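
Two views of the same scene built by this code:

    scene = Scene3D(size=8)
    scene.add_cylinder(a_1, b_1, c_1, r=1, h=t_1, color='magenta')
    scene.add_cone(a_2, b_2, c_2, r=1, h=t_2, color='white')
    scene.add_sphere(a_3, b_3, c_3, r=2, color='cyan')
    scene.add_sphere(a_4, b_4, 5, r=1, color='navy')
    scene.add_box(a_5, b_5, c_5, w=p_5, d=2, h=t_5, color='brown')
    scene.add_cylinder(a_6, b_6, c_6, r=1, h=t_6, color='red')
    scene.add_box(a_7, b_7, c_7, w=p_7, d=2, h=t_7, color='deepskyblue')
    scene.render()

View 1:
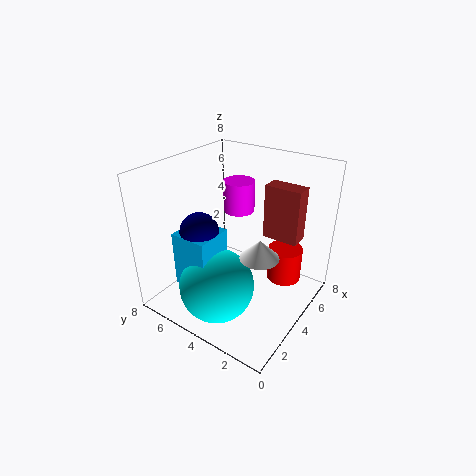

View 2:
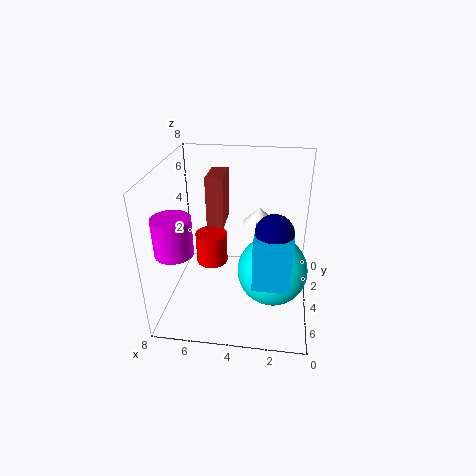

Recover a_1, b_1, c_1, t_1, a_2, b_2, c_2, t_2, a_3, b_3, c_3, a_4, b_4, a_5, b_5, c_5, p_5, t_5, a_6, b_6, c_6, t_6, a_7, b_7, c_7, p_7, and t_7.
a_1 = 7
b_1 = 6
c_1 = 4
t_1 = 2
a_2 = 3
b_2 = 2
c_2 = 4
t_2 = 1
a_3 = 2
b_3 = 4
c_3 = 2
a_4 = 2
b_4 = 5
a_5 = 5
b_5 = 1
c_5 = 4
p_5 = 1
t_5 = 3
a_6 = 6
b_6 = 2
c_6 = 1
t_6 = 2
a_7 = 1
b_7 = 4
c_7 = 2
p_7 = 2
t_7 = 3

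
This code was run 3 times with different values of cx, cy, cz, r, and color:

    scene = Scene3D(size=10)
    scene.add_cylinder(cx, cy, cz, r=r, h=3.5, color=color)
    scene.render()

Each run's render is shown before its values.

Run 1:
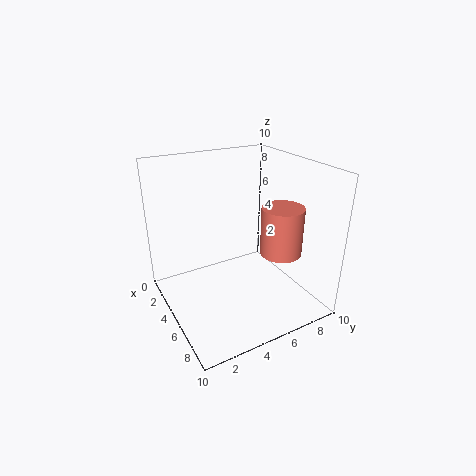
cx = 6
cy = 8
cz = 3.5
r = 1.5
color = 'salmon'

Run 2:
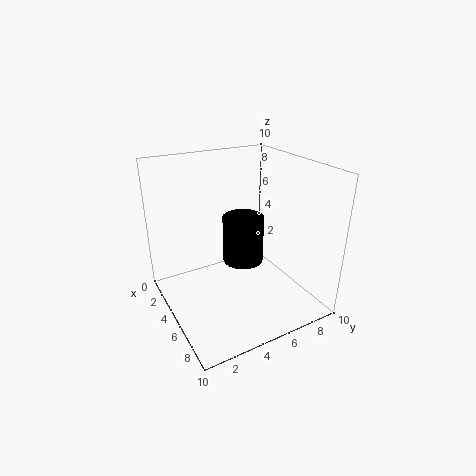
cx = 4
cy = 6
cz = 2.5
r = 1.5
color = 'black'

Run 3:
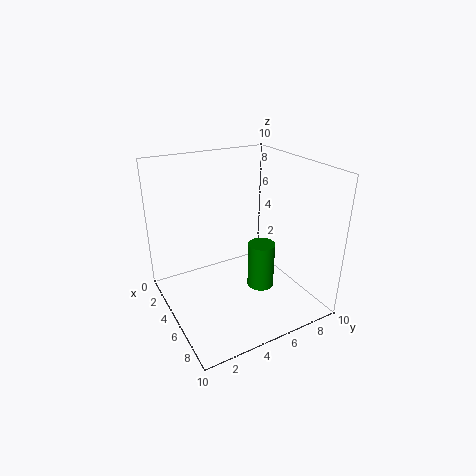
cx = 5
cy = 7
cz = 0.5
r = 1
color = 'green'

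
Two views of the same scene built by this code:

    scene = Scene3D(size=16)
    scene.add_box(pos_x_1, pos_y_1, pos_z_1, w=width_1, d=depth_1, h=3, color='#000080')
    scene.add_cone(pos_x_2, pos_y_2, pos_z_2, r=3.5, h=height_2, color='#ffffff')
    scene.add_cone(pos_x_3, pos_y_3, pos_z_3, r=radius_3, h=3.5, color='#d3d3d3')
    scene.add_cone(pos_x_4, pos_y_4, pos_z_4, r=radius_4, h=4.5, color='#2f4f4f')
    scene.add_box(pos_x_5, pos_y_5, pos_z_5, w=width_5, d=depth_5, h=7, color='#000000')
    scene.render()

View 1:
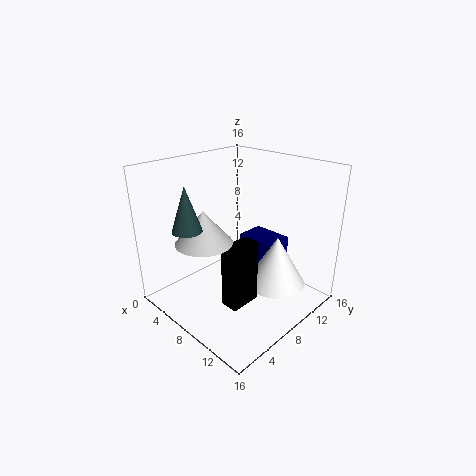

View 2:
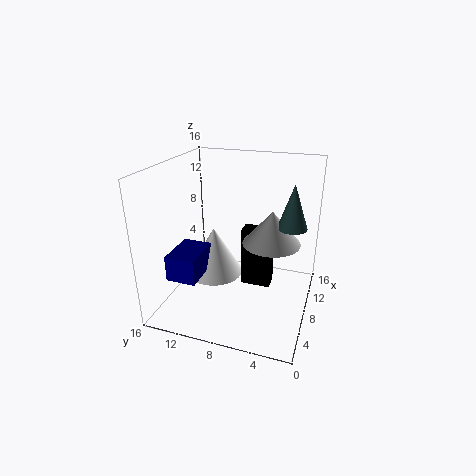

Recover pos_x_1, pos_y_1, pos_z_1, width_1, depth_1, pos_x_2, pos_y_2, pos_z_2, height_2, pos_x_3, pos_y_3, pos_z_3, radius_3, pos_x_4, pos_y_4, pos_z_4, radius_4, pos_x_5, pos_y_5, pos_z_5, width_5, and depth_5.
pos_x_1 = 4.5; pos_y_1 = 12; pos_z_1 = 3; width_1 = 5; depth_1 = 3.5; pos_x_2 = 10.5; pos_y_2 = 12; pos_z_2 = 1.5; height_2 = 6; pos_x_3 = 7; pos_y_3 = 4; pos_z_3 = 8.5; radius_3 = 3; pos_x_4 = 7; pos_y_4 = 2; pos_z_4 = 10.5; radius_4 = 1.5; pos_x_5 = 9; pos_y_5 = 4.5; pos_z_5 = 1.5; width_5 = 2; depth_5 = 3.5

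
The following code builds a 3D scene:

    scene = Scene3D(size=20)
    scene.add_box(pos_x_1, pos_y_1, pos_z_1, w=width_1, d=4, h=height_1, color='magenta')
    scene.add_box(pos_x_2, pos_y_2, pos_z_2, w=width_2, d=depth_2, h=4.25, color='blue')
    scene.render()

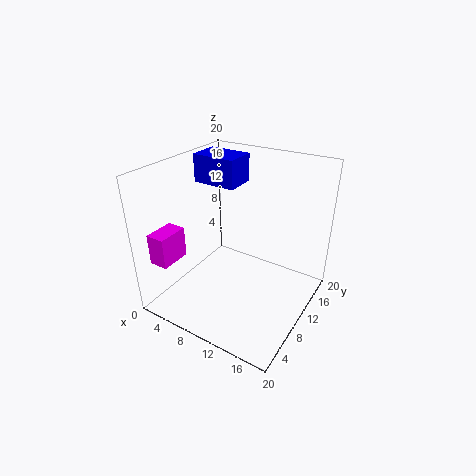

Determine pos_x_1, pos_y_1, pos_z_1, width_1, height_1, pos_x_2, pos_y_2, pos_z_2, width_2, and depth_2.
pos_x_1 = 3; pos_y_1 = 0.25; pos_z_1 = 9; width_1 = 2.5; height_1 = 4; pos_x_2 = 0.25; pos_y_2 = 13.25; pos_z_2 = 15.25; width_2 = 6.75; depth_2 = 4.75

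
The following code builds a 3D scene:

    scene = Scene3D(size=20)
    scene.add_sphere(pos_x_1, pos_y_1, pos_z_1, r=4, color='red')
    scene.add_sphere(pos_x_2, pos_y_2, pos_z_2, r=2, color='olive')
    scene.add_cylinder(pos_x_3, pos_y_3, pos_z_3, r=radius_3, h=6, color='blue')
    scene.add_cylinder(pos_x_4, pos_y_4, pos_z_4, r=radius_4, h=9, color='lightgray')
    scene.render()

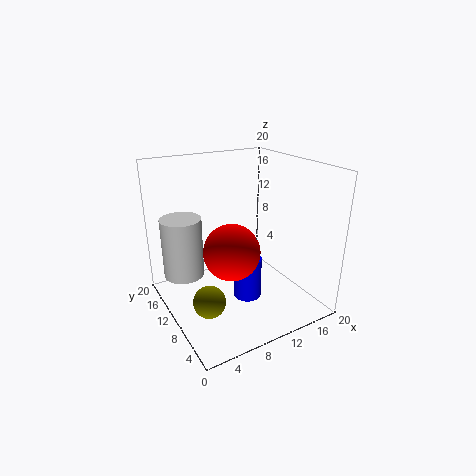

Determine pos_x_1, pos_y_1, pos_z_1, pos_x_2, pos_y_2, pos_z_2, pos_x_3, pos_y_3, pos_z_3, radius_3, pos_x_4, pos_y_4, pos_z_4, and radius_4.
pos_x_1 = 9, pos_y_1 = 10, pos_z_1 = 8, pos_x_2 = 3, pos_y_2 = 5, pos_z_2 = 5, pos_x_3 = 11, pos_y_3 = 9, pos_z_3 = 1, radius_3 = 2, pos_x_4 = 4, pos_y_4 = 16, pos_z_4 = 3, radius_4 = 3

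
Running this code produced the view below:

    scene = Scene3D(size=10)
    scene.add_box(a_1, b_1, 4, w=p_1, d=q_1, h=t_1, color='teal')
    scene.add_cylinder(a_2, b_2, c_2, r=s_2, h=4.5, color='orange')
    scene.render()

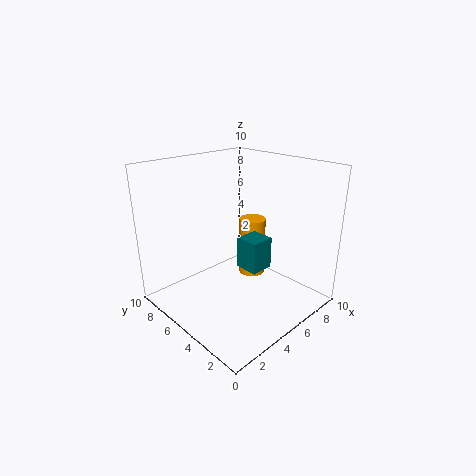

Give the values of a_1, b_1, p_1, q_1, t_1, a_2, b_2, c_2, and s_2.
a_1 = 3.5, b_1 = 2, p_1 = 1.5, q_1 = 1.5, t_1 = 2, a_2 = 7.5, b_2 = 6, c_2 = 1, s_2 = 1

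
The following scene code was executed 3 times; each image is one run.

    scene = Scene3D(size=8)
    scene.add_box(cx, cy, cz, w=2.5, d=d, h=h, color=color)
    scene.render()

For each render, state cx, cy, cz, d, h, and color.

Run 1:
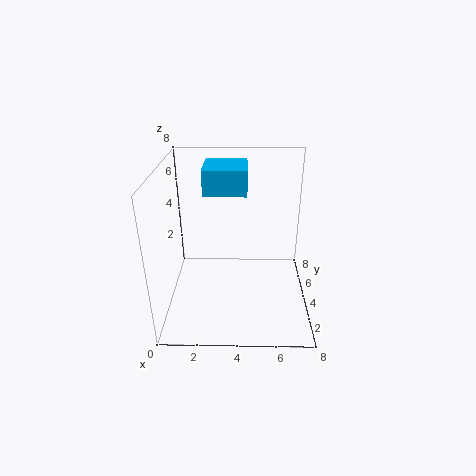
cx = 2
cy = 5
cz = 6
d = 2.5
h = 1.5
color = 'deepskyblue'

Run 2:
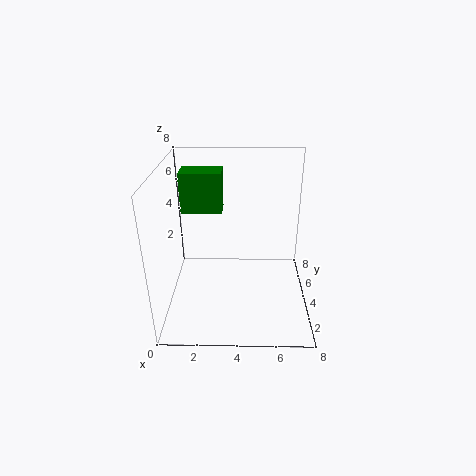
cx = 0.5
cy = 6
cz = 4.5
d = 1.5
h = 2.5
color = 'green'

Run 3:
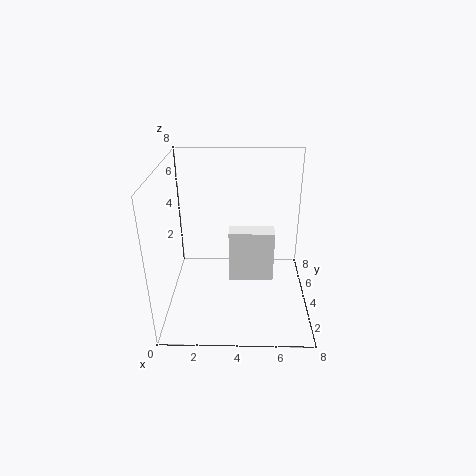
cx = 3.5
cy = 3.5
cz = 1.5
d = 1
h = 3
color = 'white'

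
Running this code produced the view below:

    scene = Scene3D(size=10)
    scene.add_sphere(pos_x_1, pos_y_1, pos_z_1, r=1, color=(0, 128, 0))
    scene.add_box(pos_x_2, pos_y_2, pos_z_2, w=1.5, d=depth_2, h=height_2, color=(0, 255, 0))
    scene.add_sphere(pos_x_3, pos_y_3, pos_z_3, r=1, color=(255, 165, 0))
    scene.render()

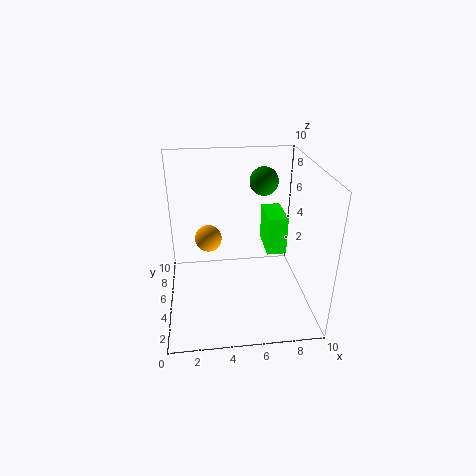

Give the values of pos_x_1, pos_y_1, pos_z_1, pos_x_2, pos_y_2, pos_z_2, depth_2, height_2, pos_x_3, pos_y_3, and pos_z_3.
pos_x_1 = 7
pos_y_1 = 6.5
pos_z_1 = 8.5
pos_x_2 = 7.5
pos_y_2 = 6.5
pos_z_2 = 2.5
depth_2 = 3
height_2 = 3
pos_x_3 = 3
pos_y_3 = 7
pos_z_3 = 4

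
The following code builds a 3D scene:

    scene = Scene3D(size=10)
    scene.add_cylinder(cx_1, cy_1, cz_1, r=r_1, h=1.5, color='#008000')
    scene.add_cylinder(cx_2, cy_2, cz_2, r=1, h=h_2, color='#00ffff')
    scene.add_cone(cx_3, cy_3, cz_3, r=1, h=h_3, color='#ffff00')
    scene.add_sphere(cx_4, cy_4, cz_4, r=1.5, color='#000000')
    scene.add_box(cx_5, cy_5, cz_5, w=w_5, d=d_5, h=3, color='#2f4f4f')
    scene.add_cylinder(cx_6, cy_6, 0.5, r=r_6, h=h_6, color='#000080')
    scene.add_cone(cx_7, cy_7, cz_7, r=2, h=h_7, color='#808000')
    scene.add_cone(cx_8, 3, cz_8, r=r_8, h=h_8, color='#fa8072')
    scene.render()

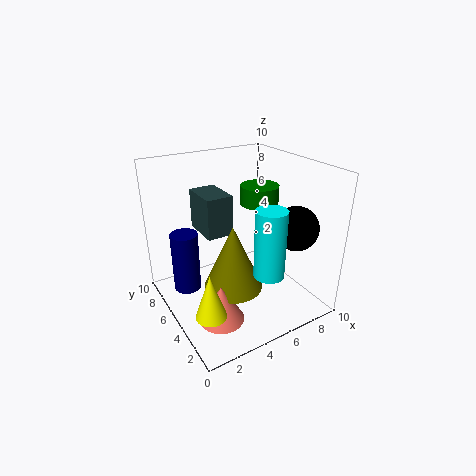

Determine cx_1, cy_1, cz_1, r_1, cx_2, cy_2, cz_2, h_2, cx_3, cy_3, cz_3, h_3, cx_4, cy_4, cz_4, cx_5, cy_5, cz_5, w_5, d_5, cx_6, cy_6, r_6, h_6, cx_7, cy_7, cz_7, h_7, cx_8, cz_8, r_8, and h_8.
cx_1 = 8.5; cy_1 = 7.5; cz_1 = 6; r_1 = 1.5; cx_2 = 5.5; cy_2 = 2; cz_2 = 3.5; h_2 = 4.5; cx_3 = 1.5; cy_3 = 2.5; cz_3 = 1.5; h_3 = 3; cx_4 = 8; cy_4 = 2.5; cz_4 = 6; cx_5 = 3.5; cy_5 = 6.5; cz_5 = 4.5; w_5 = 2; d_5 = 3; cx_6 = 2; cy_6 = 7.5; r_6 = 1; h_6 = 4.5; cx_7 = 4; cy_7 = 4; cz_7 = 2; h_7 = 4.5; cx_8 = 2.5; cz_8 = 0.5; r_8 = 1.5; h_8 = 2.5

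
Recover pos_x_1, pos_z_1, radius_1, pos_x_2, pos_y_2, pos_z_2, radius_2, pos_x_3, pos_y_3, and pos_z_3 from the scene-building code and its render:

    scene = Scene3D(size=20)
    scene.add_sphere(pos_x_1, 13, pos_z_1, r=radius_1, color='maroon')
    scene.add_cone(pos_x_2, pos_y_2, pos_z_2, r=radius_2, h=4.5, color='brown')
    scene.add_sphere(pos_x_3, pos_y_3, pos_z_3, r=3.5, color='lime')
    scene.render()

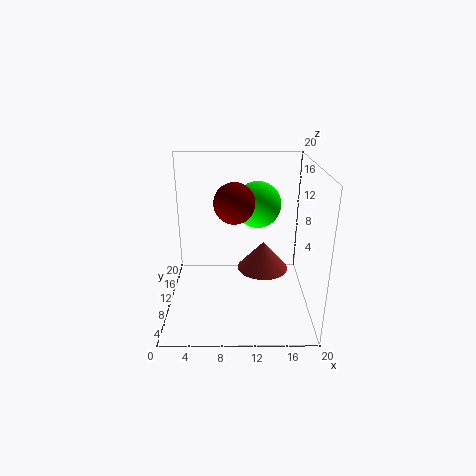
pos_x_1 = 9.5
pos_z_1 = 14
radius_1 = 3
pos_x_2 = 14
pos_y_2 = 15
pos_z_2 = 2.5
radius_2 = 4
pos_x_3 = 13
pos_y_3 = 15.5
pos_z_3 = 13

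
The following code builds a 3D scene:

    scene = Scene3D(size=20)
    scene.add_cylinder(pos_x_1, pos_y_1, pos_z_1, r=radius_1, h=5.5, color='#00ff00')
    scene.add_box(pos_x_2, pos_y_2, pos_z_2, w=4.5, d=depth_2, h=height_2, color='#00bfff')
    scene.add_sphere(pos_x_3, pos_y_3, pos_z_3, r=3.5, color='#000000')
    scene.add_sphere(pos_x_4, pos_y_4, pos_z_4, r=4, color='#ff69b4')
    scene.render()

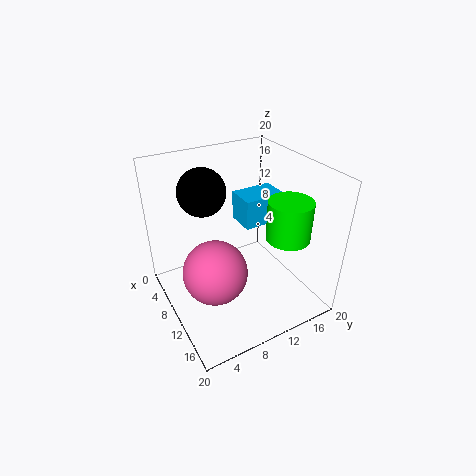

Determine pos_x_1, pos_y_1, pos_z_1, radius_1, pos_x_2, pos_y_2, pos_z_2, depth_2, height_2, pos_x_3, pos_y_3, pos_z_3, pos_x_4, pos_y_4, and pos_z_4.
pos_x_1 = 14, pos_y_1 = 15.5, pos_z_1 = 10.5, radius_1 = 3, pos_x_2 = 3, pos_y_2 = 13, pos_z_2 = 9, depth_2 = 6.5, height_2 = 4.5, pos_x_3 = 4, pos_y_3 = 7.5, pos_z_3 = 15, pos_x_4 = 14, pos_y_4 = 4.5, pos_z_4 = 9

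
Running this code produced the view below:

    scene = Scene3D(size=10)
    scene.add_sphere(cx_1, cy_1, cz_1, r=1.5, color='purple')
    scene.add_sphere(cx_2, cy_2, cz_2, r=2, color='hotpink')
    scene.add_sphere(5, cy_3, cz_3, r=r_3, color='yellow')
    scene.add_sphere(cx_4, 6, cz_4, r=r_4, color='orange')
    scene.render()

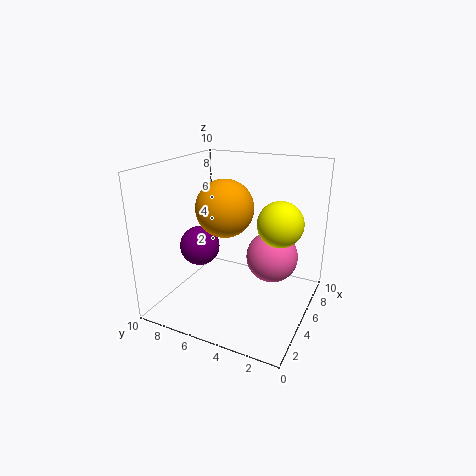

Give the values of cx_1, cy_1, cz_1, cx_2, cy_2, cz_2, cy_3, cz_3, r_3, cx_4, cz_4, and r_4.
cx_1 = 5.5
cy_1 = 8.5
cz_1 = 3.5
cx_2 = 8
cy_2 = 3.5
cz_2 = 2.5
cy_3 = 2
cz_3 = 6.5
r_3 = 1.5
cx_4 = 5
cz_4 = 7
r_4 = 2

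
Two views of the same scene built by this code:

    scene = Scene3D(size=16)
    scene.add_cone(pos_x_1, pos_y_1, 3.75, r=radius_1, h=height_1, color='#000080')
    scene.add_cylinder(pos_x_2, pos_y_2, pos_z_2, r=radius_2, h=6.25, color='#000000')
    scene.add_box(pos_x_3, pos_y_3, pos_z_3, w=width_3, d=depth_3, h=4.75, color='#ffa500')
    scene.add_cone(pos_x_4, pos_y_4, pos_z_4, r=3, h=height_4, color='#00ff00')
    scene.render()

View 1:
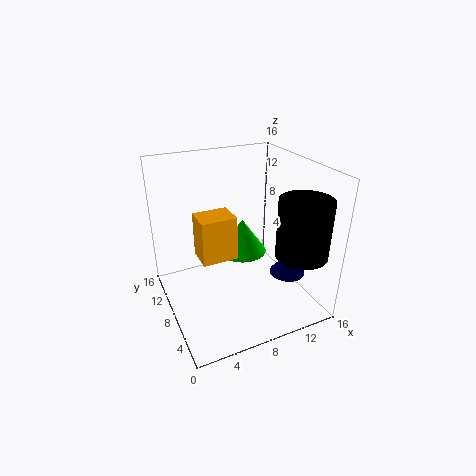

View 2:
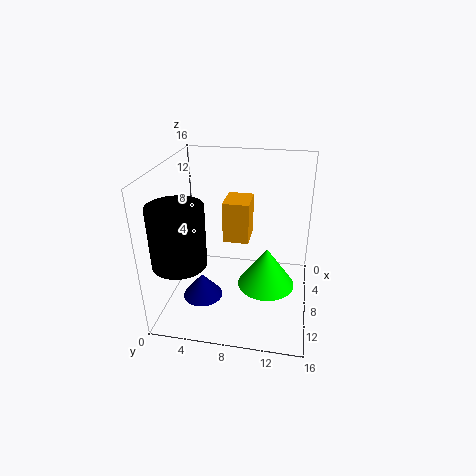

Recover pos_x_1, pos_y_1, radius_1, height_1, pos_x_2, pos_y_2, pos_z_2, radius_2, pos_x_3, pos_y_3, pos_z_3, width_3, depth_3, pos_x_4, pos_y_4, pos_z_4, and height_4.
pos_x_1 = 13, pos_y_1 = 5.25, radius_1 = 2, height_1 = 2.5, pos_x_2 = 13, pos_y_2 = 3, pos_z_2 = 7.25, radius_2 = 2.75, pos_x_3 = 3.25, pos_y_3 = 6, pos_z_3 = 6.75, width_3 = 3.75, depth_3 = 3, pos_x_4 = 10.25, pos_y_4 = 11.5, pos_z_4 = 4, height_4 = 4.25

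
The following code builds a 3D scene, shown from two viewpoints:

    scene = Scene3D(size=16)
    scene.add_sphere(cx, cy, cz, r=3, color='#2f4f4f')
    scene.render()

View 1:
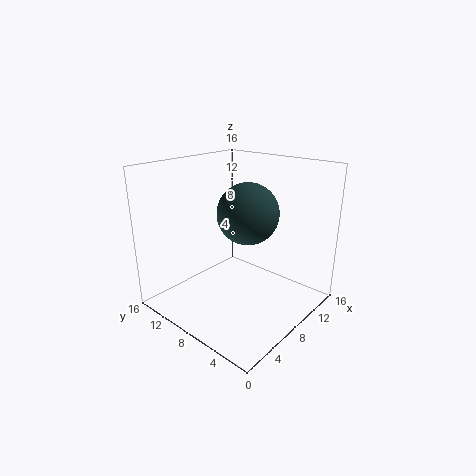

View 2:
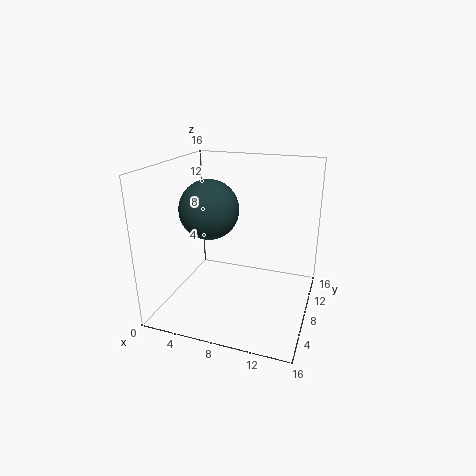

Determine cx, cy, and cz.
cx = 6
cy = 5
cz = 12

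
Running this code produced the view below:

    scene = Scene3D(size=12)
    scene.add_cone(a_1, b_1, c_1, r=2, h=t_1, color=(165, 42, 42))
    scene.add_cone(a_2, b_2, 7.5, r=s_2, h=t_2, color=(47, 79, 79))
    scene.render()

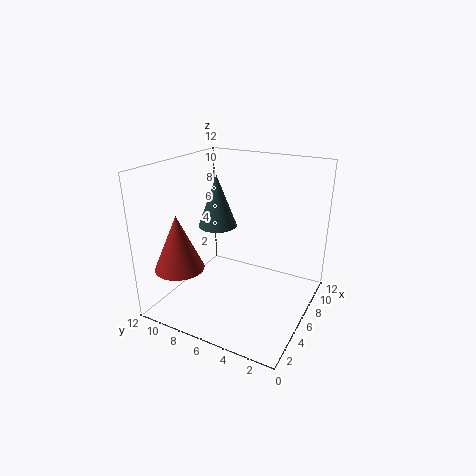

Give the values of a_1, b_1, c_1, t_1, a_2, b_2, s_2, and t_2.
a_1 = 2.5, b_1 = 9.5, c_1 = 4, t_1 = 4.5, a_2 = 4.5, b_2 = 7, s_2 = 1.5, t_2 = 4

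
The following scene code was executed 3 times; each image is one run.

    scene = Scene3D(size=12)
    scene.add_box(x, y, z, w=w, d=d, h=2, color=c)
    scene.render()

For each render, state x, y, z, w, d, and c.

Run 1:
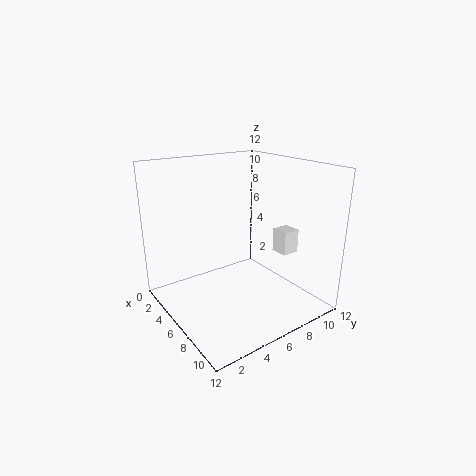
x = 7; y = 9; z = 4.5; w = 1.5; d = 1.5; c = 'white'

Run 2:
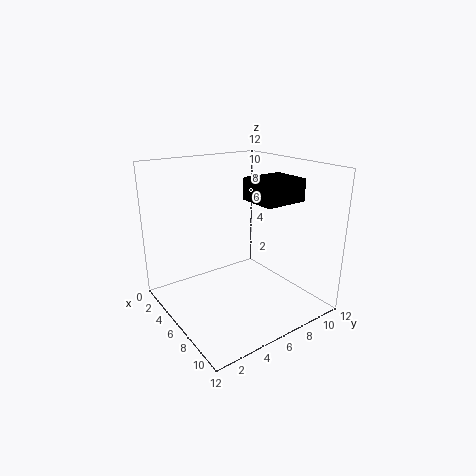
x = 4; y = 8; z = 8.5; w = 3.5; d = 4; c = 'black'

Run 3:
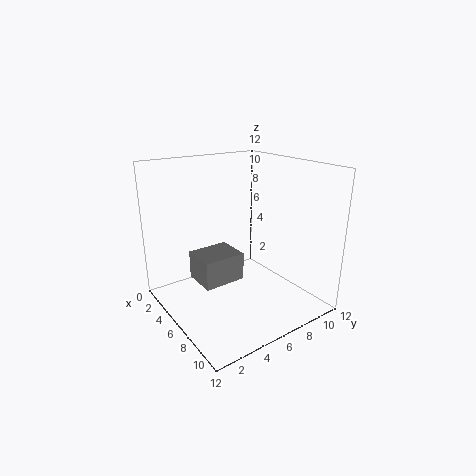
x = 7; y = 1; z = 4.5; w = 2.5; d = 3; c = 'gray'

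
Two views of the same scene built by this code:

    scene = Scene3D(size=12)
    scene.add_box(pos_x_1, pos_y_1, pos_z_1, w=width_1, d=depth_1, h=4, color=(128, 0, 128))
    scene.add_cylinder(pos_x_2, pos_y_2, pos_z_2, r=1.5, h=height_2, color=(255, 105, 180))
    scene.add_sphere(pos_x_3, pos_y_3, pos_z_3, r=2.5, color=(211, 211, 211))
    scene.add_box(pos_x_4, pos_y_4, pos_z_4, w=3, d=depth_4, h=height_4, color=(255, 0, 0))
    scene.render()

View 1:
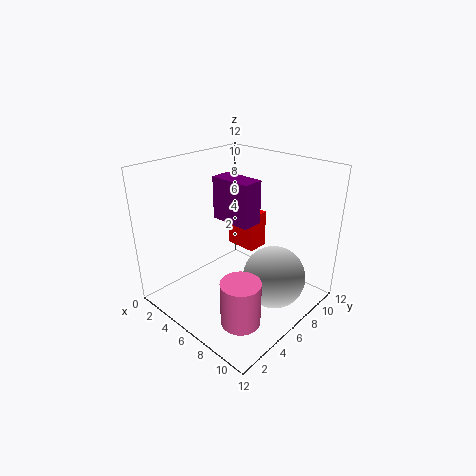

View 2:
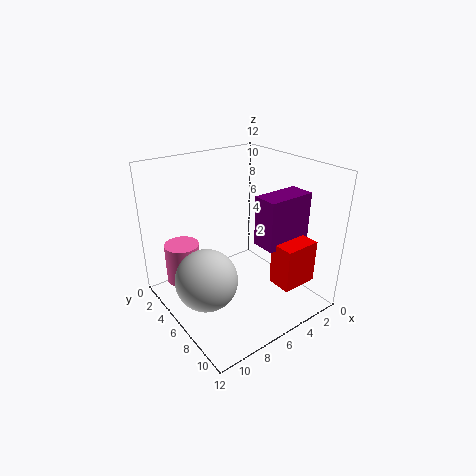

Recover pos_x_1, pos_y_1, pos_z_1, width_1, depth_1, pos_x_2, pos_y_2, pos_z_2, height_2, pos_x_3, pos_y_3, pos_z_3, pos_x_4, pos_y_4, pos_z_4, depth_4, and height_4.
pos_x_1 = 1.5; pos_y_1 = 7.5; pos_z_1 = 6; width_1 = 4; depth_1 = 2; pos_x_2 = 9.5; pos_y_2 = 2.5; pos_z_2 = 1.5; height_2 = 3.5; pos_x_3 = 9.5; pos_y_3 = 6.5; pos_z_3 = 3.5; pos_x_4 = 2; pos_y_4 = 9; pos_z_4 = 3; depth_4 = 2; height_4 = 3.5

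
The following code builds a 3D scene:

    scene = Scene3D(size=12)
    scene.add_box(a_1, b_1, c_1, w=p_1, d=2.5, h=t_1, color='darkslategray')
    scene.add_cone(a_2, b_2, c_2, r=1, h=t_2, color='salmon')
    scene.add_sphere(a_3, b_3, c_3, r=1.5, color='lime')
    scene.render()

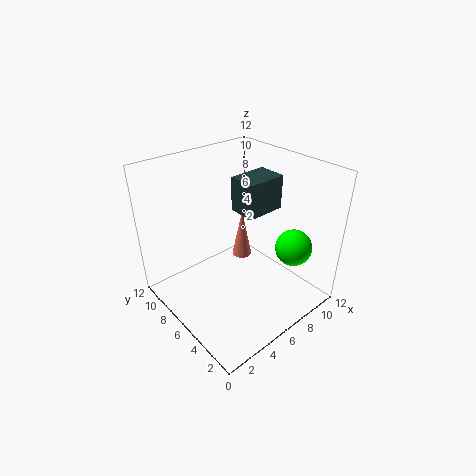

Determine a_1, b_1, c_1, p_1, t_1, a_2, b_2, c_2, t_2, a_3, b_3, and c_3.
a_1 = 7
b_1 = 5.5
c_1 = 7.5
p_1 = 3.5
t_1 = 3
a_2 = 10
b_2 = 10
c_2 = 0.5
t_2 = 5
a_3 = 9
b_3 = 2.5
c_3 = 5.5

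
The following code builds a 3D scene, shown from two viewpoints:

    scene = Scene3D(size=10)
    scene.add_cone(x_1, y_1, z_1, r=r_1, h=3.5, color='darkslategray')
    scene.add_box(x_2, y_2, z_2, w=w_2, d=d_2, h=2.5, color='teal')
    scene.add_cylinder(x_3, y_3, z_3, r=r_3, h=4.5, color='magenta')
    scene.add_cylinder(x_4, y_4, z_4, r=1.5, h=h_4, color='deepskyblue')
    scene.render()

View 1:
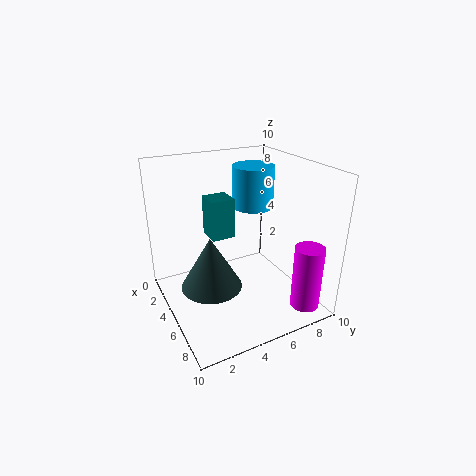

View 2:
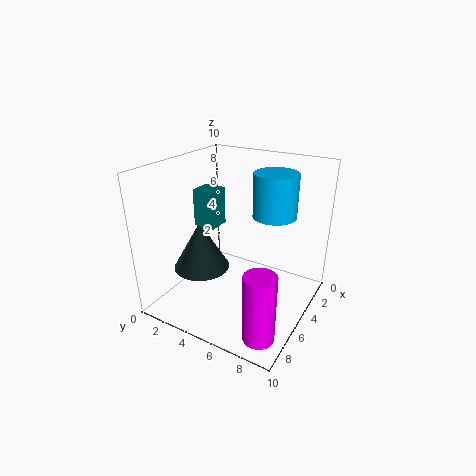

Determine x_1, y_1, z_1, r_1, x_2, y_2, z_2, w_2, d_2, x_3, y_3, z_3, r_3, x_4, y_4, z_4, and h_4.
x_1 = 6
y_1 = 2.5
z_1 = 2.5
r_1 = 2
x_2 = 5
y_2 = 2.5
z_2 = 6
w_2 = 1.5
d_2 = 1.5
x_3 = 8.5
y_3 = 8.5
z_3 = 0.5
r_3 = 1
x_4 = 3.5
y_4 = 7
z_4 = 6.5
h_4 = 3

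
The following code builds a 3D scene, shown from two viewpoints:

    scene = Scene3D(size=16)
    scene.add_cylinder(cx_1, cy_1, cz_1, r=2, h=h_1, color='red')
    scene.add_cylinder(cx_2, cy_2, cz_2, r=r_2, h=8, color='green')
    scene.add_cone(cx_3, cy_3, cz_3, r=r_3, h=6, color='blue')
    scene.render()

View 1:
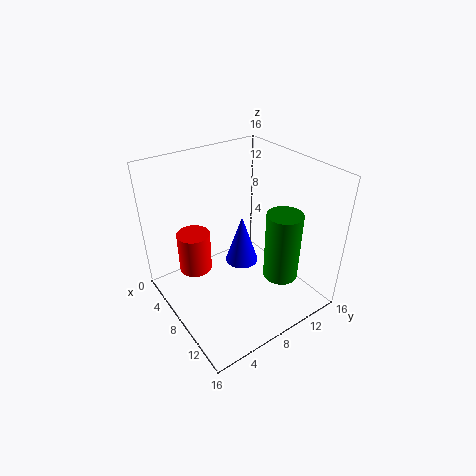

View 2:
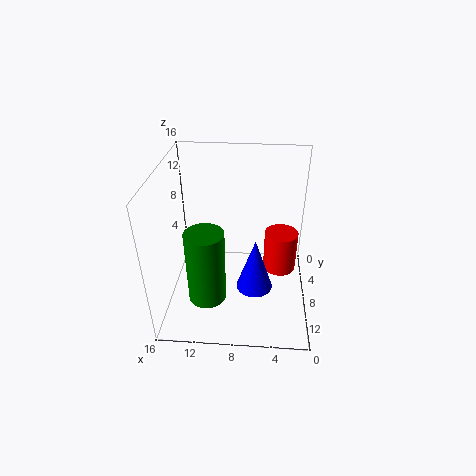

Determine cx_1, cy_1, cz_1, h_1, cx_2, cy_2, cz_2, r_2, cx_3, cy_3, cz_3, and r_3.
cx_1 = 3; cy_1 = 5; cz_1 = 2; h_1 = 5; cx_2 = 11; cy_2 = 12; cz_2 = 3; r_2 = 2; cx_3 = 6; cy_3 = 10; cz_3 = 3; r_3 = 2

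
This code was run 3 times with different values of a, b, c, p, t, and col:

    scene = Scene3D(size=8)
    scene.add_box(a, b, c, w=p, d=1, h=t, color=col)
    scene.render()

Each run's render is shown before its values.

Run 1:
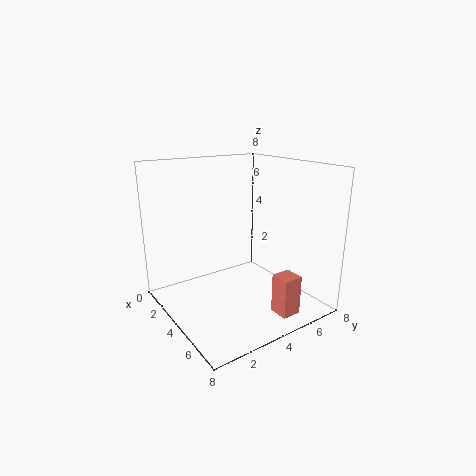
a = 7, b = 4, c = 1, p = 1, t = 2, col = 'salmon'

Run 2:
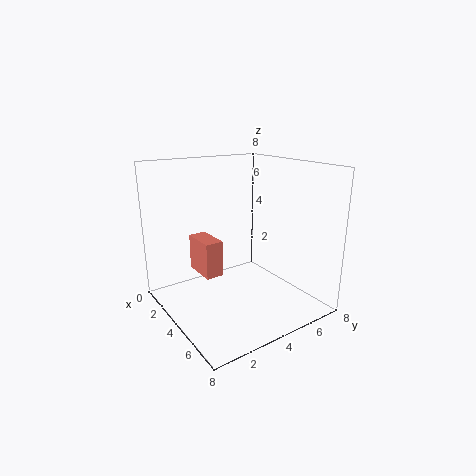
a = 2, b = 2, c = 2, p = 2, t = 2, col = 'salmon'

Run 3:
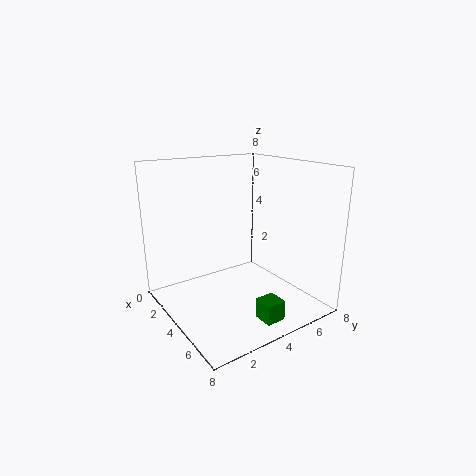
a = 7, b = 3, c = 1, p = 1, t = 1, col = 'green'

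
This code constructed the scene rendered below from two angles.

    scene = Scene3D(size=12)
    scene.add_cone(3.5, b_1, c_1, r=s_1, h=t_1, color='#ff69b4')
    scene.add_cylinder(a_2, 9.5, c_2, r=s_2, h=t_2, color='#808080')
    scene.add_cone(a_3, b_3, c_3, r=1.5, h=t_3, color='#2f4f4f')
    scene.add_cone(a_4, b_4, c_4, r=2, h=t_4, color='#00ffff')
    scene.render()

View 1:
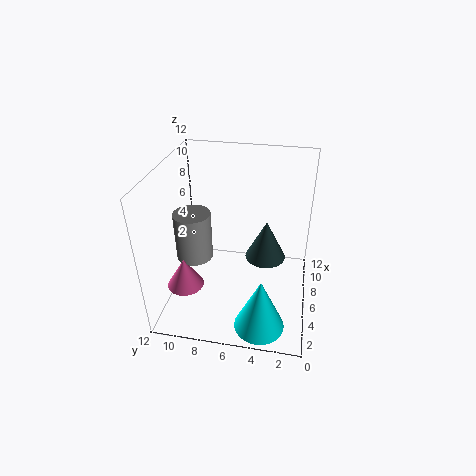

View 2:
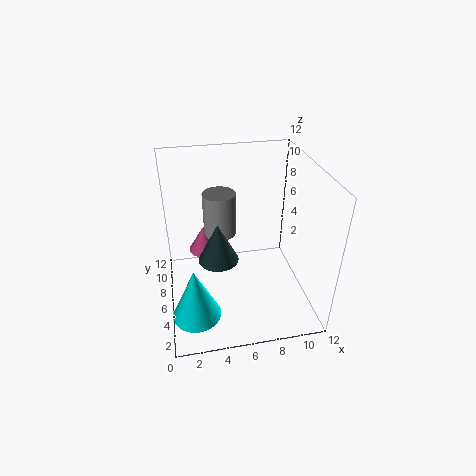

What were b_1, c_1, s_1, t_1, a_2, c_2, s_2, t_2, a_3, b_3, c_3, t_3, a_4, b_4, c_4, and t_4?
b_1 = 10
c_1 = 2.5
s_1 = 1.5
t_1 = 2.5
a_2 = 5
c_2 = 4.5
s_2 = 1.5
t_2 = 4
a_3 = 4
b_3 = 3.5
c_3 = 6
t_3 = 3
a_4 = 2
b_4 = 3.5
c_4 = 0.5
t_4 = 4.5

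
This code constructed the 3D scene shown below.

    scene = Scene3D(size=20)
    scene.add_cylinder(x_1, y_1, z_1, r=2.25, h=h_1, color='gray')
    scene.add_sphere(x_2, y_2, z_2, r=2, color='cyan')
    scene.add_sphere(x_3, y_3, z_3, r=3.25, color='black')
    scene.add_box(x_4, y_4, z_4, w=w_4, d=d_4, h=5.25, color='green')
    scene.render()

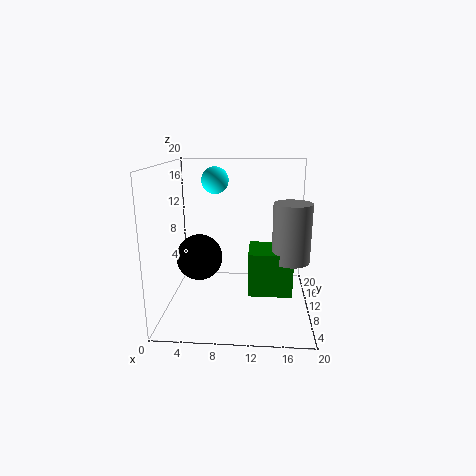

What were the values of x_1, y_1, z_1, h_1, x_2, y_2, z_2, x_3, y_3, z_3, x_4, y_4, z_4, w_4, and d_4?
x_1 = 16.75; y_1 = 4; z_1 = 9.25; h_1 = 7; x_2 = 6.25; y_2 = 14.75; z_2 = 17.25; x_3 = 4.5; y_3 = 10; z_3 = 7; x_4 = 11.75; y_4 = 2.25; z_4 = 5.25; w_4 = 5.25; d_4 = 5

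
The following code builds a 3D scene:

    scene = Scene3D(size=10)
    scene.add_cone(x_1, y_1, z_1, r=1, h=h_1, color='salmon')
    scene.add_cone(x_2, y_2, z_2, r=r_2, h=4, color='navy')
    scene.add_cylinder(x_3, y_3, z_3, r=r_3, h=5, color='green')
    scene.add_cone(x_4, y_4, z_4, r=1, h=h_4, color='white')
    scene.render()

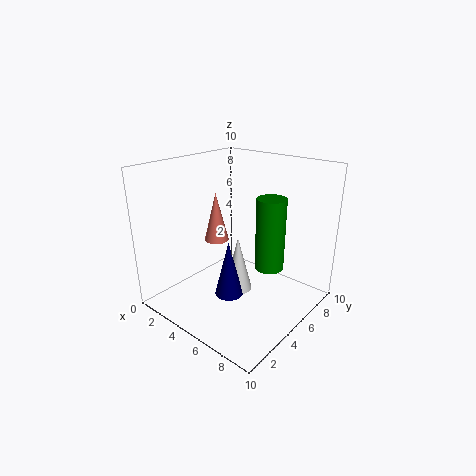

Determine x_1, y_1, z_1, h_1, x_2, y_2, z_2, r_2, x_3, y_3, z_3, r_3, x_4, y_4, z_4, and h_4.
x_1 = 1; y_1 = 7; z_1 = 3; h_1 = 4; x_2 = 5; y_2 = 4; z_2 = 1; r_2 = 1; x_3 = 7; y_3 = 6; z_3 = 3; r_3 = 1; x_4 = 5; y_4 = 5; z_4 = 1; h_4 = 4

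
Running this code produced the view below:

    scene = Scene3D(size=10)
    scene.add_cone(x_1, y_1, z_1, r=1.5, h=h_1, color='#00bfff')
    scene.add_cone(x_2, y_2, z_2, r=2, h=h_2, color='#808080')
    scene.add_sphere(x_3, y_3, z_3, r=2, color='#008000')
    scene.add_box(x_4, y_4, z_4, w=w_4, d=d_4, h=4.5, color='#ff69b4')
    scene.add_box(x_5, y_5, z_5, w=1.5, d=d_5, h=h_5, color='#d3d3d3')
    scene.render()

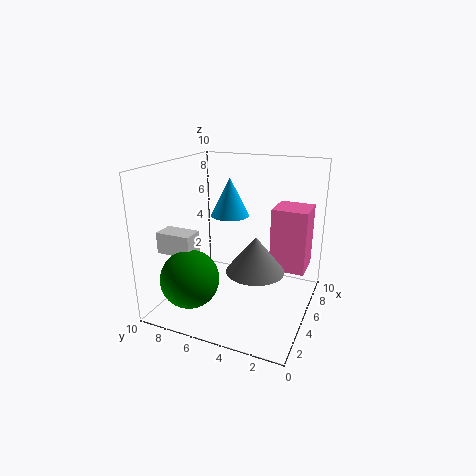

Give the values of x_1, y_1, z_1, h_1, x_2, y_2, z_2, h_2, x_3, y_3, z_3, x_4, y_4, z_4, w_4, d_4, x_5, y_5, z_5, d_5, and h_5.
x_1 = 8
y_1 = 7
z_1 = 5.5
h_1 = 3
x_2 = 4.5
y_2 = 3.5
z_2 = 3
h_2 = 2.5
x_3 = 2.5
y_3 = 7.5
z_3 = 2.5
x_4 = 6
y_4 = 0.5
z_4 = 2.5
w_4 = 2.5
d_4 = 2.5
x_5 = 2.5
y_5 = 7.5
z_5 = 4
d_5 = 2.5
h_5 = 1.5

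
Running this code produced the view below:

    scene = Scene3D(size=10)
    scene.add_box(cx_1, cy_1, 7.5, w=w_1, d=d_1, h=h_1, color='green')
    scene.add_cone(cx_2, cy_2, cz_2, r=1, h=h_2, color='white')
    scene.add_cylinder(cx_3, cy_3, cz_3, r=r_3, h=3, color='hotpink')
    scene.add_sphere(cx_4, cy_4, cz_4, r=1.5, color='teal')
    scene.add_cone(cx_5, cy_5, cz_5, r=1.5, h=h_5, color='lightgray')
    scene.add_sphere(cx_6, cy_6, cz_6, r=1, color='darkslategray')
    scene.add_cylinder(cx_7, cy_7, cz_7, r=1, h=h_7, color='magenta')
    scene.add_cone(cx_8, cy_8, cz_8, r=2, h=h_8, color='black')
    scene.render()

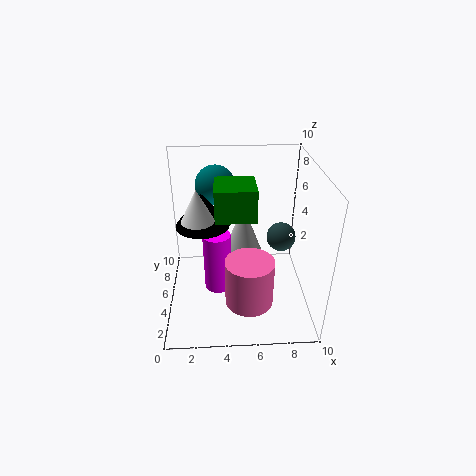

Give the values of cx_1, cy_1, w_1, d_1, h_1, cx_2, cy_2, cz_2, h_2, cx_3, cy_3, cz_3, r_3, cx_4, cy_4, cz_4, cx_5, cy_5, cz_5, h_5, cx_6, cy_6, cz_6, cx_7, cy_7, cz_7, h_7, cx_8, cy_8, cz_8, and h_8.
cx_1 = 3.5, cy_1 = 2.5, w_1 = 2.5, d_1 = 2.5, h_1 = 2, cx_2 = 2.5, cy_2 = 3, cz_2 = 7.5, h_2 = 2, cx_3 = 5.5, cy_3 = 1.5, cz_3 = 2.5, r_3 = 1.5, cx_4 = 3.5, cy_4 = 8.5, cz_4 = 7.5, cx_5 = 5.5, cy_5 = 7, cz_5 = 2.5, h_5 = 4, cx_6 = 8, cy_6 = 5, cz_6 = 5, cx_7 = 3.5, cy_7 = 5.5, cz_7 = 0.5, h_7 = 4.5, cx_8 = 2.5, cy_8 = 7, cz_8 = 5, h_8 = 2.5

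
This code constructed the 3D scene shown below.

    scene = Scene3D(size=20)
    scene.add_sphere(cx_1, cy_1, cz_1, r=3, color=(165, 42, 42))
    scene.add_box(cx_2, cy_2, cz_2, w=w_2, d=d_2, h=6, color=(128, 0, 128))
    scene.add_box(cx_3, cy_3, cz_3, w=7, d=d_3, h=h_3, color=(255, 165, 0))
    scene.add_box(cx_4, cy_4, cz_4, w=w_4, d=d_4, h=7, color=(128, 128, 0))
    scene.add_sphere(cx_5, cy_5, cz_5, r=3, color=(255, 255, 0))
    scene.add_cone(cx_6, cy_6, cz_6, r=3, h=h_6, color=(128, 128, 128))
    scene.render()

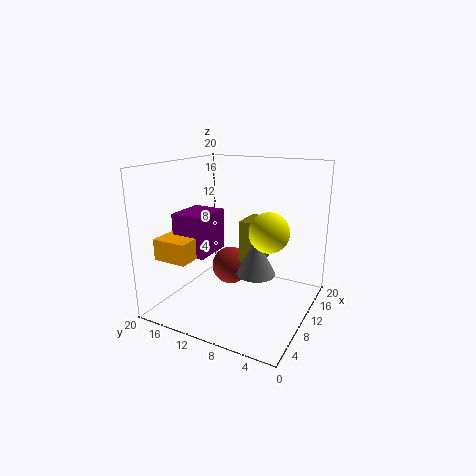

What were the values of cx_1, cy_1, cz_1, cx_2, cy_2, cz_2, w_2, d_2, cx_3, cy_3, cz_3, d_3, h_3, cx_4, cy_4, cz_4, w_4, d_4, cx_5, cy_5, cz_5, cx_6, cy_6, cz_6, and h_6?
cx_1 = 15
cy_1 = 14
cz_1 = 3
cx_2 = 7
cy_2 = 14
cz_2 = 7
w_2 = 6
d_2 = 5
cx_3 = 4
cy_3 = 15
cz_3 = 7
d_3 = 5
h_3 = 3
cx_4 = 14
cy_4 = 9
cz_4 = 4
w_4 = 5
d_4 = 3
cx_5 = 14
cy_5 = 7
cz_5 = 10
cx_6 = 14
cy_6 = 9
cz_6 = 3
h_6 = 6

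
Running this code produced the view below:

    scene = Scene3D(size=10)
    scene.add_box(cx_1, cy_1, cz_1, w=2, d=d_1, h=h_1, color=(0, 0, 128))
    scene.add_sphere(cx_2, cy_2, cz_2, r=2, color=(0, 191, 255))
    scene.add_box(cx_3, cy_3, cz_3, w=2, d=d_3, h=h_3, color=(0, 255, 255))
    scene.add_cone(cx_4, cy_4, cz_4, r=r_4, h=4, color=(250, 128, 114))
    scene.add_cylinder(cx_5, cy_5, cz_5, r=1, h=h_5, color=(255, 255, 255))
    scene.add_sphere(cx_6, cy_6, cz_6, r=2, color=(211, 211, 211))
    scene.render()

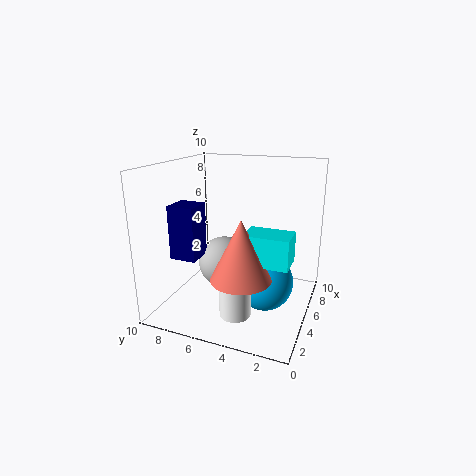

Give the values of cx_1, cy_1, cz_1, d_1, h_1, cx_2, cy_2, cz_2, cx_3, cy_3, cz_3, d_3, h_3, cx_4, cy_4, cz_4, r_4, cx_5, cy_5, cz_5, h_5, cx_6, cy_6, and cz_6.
cx_1 = 4; cy_1 = 8; cz_1 = 3; d_1 = 2; h_1 = 4; cx_2 = 5; cy_2 = 3; cz_2 = 2; cx_3 = 3; cy_3 = 1; cz_3 = 4; d_3 = 3; h_3 = 2; cx_4 = 3; cy_4 = 4; cz_4 = 3; r_4 = 2; cx_5 = 2; cy_5 = 4; cz_5 = 1; h_5 = 2; cx_6 = 7; cy_6 = 7; cz_6 = 2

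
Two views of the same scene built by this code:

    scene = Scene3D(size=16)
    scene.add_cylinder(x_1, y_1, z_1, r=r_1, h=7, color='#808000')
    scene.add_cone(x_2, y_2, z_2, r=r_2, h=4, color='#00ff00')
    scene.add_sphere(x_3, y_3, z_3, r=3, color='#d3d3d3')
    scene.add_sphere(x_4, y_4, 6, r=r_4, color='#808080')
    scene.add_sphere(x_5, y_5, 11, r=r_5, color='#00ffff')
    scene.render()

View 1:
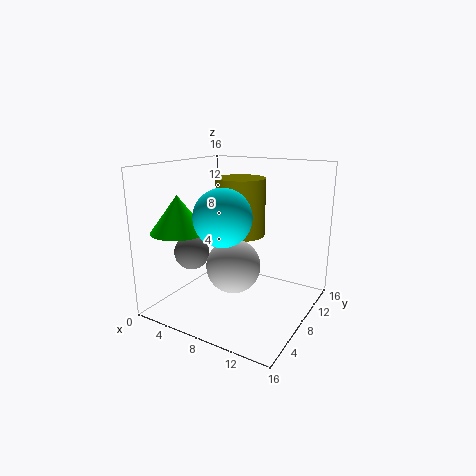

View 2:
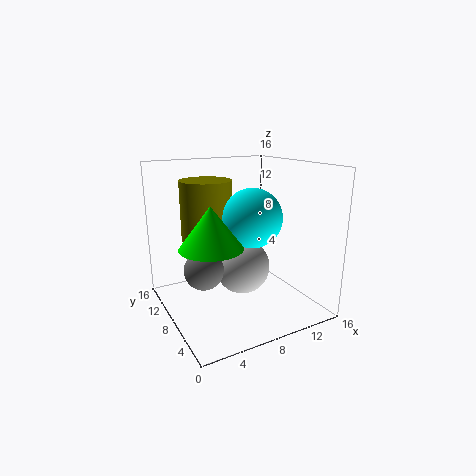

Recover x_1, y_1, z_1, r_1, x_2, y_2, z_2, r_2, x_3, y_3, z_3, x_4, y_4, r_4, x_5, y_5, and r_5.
x_1 = 6; y_1 = 12; z_1 = 7; r_1 = 3; x_2 = 3; y_2 = 4; z_2 = 9; r_2 = 3; x_3 = 8; y_3 = 7; z_3 = 5; x_4 = 3; y_4 = 6; r_4 = 2; x_5 = 8; y_5 = 5; r_5 = 3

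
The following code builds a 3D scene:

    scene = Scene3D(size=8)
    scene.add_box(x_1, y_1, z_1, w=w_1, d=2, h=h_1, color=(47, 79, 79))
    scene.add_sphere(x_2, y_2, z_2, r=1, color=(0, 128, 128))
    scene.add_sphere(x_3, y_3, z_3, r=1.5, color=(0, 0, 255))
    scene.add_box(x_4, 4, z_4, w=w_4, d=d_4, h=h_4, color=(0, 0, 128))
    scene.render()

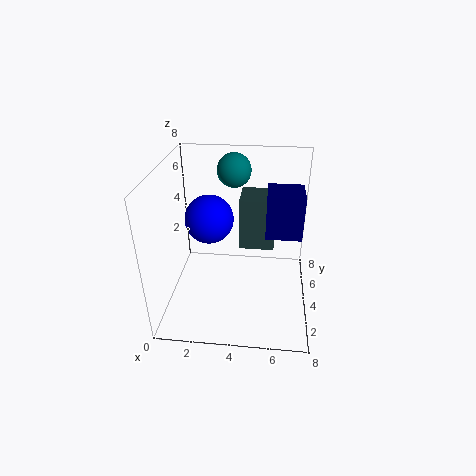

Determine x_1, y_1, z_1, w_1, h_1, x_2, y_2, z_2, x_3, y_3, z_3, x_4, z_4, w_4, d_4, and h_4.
x_1 = 4
y_1 = 4.5
z_1 = 3
w_1 = 2
h_1 = 3
x_2 = 3.5
y_2 = 6.5
z_2 = 7
x_3 = 2
y_3 = 6
z_3 = 4
x_4 = 5.5
z_4 = 4
w_4 = 2
d_4 = 2
h_4 = 2.5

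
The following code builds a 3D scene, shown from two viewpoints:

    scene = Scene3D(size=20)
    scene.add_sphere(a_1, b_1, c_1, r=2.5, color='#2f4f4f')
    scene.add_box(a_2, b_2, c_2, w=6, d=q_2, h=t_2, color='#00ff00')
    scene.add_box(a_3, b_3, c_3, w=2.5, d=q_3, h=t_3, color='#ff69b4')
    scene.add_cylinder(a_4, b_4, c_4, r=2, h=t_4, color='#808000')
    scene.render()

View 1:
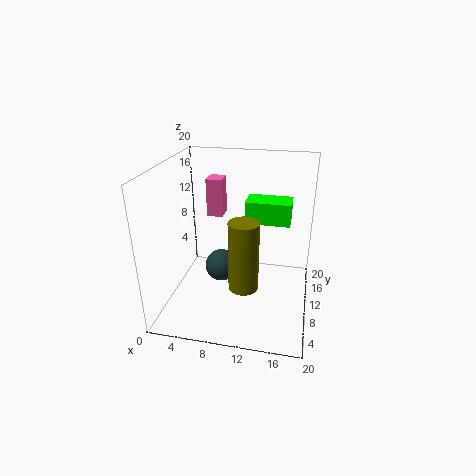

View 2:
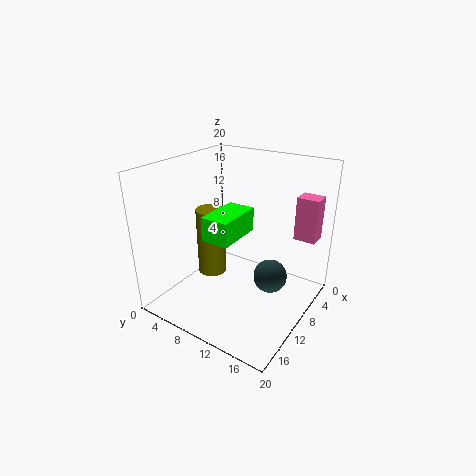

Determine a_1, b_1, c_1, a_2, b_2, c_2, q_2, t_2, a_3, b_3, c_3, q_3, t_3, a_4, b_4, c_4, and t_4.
a_1 = 6.5; b_1 = 13.5; c_1 = 3; a_2 = 11; b_2 = 9.5; c_2 = 12.5; q_2 = 3.5; t_2 = 3; a_3 = 3.5; b_3 = 16.5; c_3 = 10; q_3 = 3; t_3 = 6; a_4 = 11.5; b_4 = 6.5; c_4 = 4.5; t_4 = 9.5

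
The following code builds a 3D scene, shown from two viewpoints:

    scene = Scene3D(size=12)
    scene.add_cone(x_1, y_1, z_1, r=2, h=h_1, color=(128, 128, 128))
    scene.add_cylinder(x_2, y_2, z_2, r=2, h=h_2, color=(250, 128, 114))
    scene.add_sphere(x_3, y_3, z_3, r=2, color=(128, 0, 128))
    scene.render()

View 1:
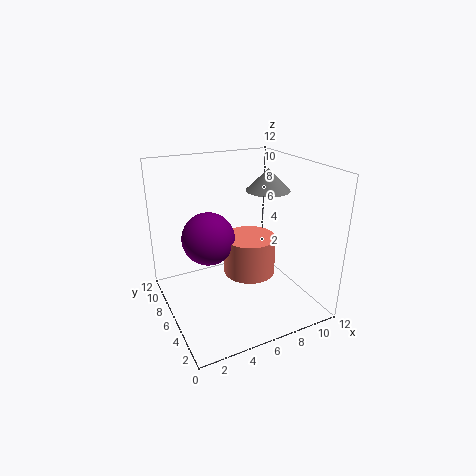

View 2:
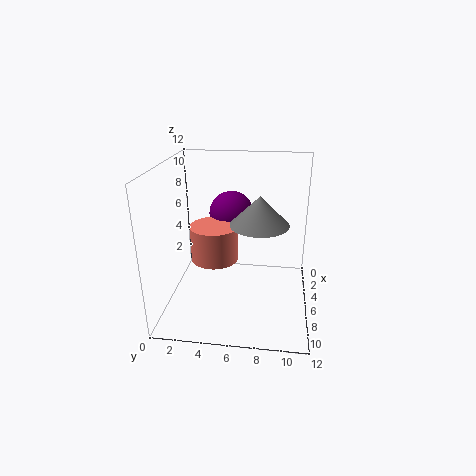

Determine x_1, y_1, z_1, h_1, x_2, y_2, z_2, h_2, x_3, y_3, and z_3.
x_1 = 10; y_1 = 8; z_1 = 9; h_1 = 2; x_2 = 6; y_2 = 4; z_2 = 4; h_2 = 3; x_3 = 3; y_3 = 5; z_3 = 7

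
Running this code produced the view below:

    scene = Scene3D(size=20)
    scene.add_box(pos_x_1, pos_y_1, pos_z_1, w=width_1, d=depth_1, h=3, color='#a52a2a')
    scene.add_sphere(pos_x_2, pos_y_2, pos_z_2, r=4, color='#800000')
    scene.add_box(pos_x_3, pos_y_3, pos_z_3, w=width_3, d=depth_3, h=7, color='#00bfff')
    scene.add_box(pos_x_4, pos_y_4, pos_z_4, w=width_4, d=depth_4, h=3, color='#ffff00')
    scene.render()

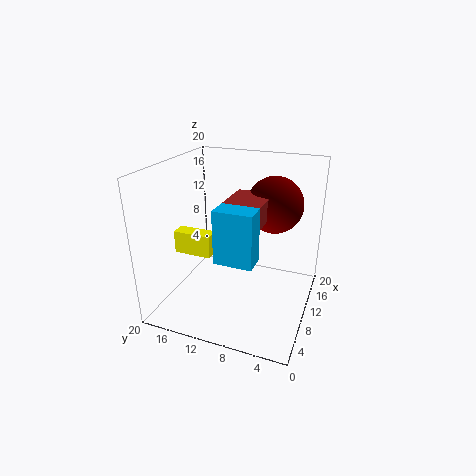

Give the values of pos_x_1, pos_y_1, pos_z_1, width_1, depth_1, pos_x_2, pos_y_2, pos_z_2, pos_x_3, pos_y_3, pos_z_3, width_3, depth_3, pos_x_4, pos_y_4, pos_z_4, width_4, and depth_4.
pos_x_1 = 7, pos_y_1 = 6, pos_z_1 = 13, width_1 = 6, depth_1 = 5, pos_x_2 = 14, pos_y_2 = 6, pos_z_2 = 14, pos_x_3 = 4, pos_y_3 = 6, pos_z_3 = 9, width_3 = 3, depth_3 = 5, pos_x_4 = 5, pos_y_4 = 12, pos_z_4 = 9, width_4 = 2, depth_4 = 5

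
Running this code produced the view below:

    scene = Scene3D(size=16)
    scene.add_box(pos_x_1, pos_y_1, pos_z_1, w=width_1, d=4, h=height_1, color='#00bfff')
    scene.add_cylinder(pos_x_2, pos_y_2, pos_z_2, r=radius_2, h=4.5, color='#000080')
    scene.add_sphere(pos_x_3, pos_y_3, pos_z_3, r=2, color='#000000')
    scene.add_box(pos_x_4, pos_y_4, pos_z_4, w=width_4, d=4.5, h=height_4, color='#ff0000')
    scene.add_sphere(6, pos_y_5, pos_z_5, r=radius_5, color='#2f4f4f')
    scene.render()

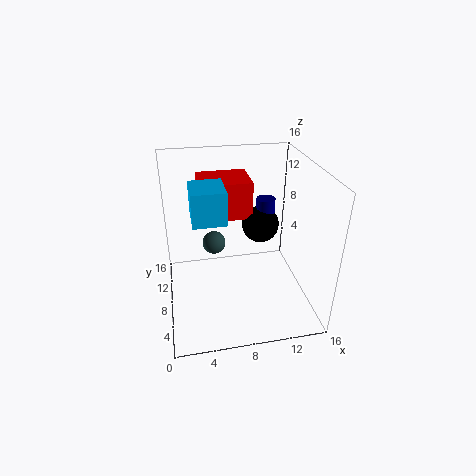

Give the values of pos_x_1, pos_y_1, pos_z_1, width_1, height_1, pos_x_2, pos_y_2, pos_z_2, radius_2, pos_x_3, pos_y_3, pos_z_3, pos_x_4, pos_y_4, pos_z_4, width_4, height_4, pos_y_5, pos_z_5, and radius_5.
pos_x_1 = 3
pos_y_1 = 5.5
pos_z_1 = 11
width_1 = 3.5
height_1 = 3.5
pos_x_2 = 11
pos_y_2 = 8
pos_z_2 = 8
radius_2 = 1
pos_x_3 = 10.5
pos_y_3 = 8
pos_z_3 = 9.5
pos_x_4 = 4
pos_y_4 = 7.5
pos_z_4 = 10.5
width_4 = 5.5
height_4 = 4
pos_y_5 = 14
pos_z_5 = 4
radius_5 = 1.5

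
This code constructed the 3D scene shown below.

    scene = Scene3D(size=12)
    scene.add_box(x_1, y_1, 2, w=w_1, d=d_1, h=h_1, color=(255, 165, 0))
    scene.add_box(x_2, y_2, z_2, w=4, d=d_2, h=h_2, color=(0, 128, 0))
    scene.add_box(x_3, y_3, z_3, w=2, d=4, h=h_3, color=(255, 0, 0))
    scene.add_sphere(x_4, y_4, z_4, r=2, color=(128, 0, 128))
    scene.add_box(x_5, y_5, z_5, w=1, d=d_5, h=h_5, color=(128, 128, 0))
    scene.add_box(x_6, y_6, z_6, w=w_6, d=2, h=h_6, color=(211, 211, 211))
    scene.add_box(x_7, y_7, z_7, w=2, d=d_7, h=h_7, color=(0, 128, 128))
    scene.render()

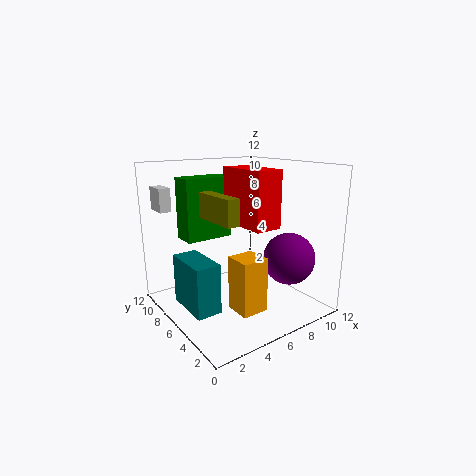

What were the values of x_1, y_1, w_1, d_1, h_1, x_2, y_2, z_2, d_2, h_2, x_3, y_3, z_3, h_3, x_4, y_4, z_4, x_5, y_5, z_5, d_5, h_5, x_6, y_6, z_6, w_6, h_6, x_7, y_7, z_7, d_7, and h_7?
x_1 = 3; y_1 = 1; w_1 = 2; d_1 = 2; h_1 = 4; x_2 = 2; y_2 = 7; z_2 = 6; d_2 = 2; h_2 = 5; x_3 = 4; y_3 = 1; z_3 = 8; h_3 = 4; x_4 = 8; y_4 = 2; z_4 = 5; x_5 = 3; y_5 = 3; z_5 = 8; d_5 = 4; h_5 = 2; x_6 = 1; y_6 = 10; z_6 = 8; w_6 = 1; h_6 = 2; x_7 = 1; y_7 = 4; z_7 = 1; d_7 = 4; h_7 = 4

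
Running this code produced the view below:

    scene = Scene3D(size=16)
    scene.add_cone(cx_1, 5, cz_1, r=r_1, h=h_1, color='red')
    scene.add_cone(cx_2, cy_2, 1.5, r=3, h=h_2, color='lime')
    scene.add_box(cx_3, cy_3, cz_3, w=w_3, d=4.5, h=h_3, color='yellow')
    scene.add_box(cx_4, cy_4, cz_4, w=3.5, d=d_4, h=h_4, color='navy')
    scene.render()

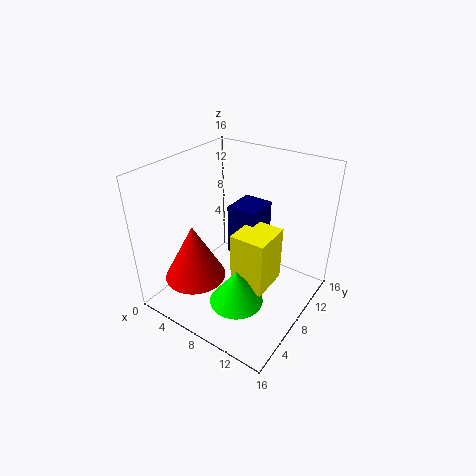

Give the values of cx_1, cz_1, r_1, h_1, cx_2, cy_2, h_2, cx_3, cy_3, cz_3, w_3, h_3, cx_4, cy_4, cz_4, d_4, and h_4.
cx_1 = 4, cz_1 = 3, r_1 = 3.5, h_1 = 6.5, cx_2 = 9.5, cy_2 = 5.5, h_2 = 4, cx_3 = 8, cy_3 = 6.5, cz_3 = 2.5, w_3 = 4, h_3 = 6.5, cx_4 = 5.5, cy_4 = 9.5, cz_4 = 4.5, d_4 = 4, h_4 = 6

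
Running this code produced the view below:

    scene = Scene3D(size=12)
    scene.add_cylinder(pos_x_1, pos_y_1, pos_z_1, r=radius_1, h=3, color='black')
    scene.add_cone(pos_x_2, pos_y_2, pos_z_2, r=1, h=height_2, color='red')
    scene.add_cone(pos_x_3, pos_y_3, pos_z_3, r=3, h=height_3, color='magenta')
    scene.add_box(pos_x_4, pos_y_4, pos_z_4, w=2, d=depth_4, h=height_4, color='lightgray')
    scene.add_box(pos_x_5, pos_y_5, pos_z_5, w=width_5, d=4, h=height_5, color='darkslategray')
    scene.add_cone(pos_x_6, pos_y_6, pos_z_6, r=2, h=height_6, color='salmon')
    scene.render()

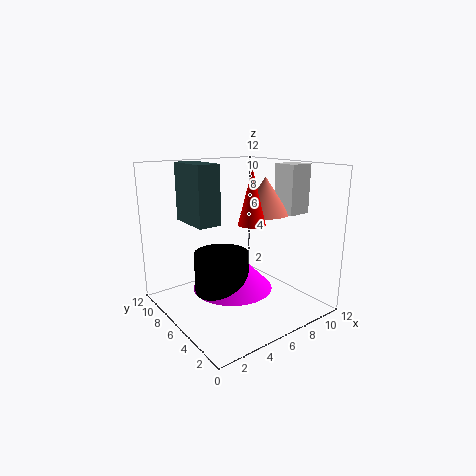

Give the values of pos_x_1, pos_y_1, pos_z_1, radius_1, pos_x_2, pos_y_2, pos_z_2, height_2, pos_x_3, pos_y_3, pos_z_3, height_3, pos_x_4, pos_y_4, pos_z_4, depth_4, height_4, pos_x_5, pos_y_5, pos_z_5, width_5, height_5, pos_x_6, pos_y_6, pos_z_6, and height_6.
pos_x_1 = 3
pos_y_1 = 4
pos_z_1 = 3
radius_1 = 2
pos_x_2 = 5
pos_y_2 = 3
pos_z_2 = 8
height_2 = 4
pos_x_3 = 4
pos_y_3 = 4
pos_z_3 = 3
height_3 = 3
pos_x_4 = 9
pos_y_4 = 3
pos_z_4 = 8
depth_4 = 2
height_4 = 4
pos_x_5 = 3
pos_y_5 = 7
pos_z_5 = 7
width_5 = 2
height_5 = 5
pos_x_6 = 8
pos_y_6 = 5
pos_z_6 = 8
height_6 = 3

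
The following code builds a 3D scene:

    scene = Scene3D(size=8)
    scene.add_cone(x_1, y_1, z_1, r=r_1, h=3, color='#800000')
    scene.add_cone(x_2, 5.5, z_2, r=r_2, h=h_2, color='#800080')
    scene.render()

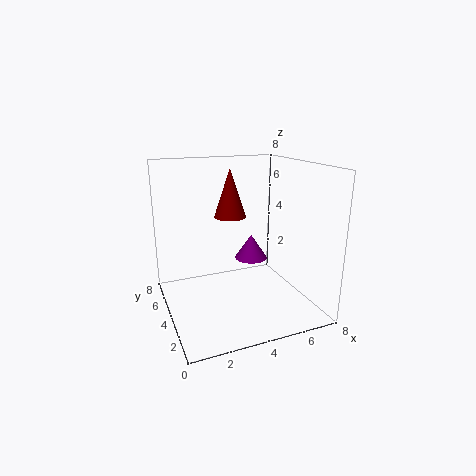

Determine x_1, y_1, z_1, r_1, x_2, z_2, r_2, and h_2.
x_1 = 4.5; y_1 = 6.5; z_1 = 4.5; r_1 = 1; x_2 = 5.5; z_2 = 2; r_2 = 1; h_2 = 1.5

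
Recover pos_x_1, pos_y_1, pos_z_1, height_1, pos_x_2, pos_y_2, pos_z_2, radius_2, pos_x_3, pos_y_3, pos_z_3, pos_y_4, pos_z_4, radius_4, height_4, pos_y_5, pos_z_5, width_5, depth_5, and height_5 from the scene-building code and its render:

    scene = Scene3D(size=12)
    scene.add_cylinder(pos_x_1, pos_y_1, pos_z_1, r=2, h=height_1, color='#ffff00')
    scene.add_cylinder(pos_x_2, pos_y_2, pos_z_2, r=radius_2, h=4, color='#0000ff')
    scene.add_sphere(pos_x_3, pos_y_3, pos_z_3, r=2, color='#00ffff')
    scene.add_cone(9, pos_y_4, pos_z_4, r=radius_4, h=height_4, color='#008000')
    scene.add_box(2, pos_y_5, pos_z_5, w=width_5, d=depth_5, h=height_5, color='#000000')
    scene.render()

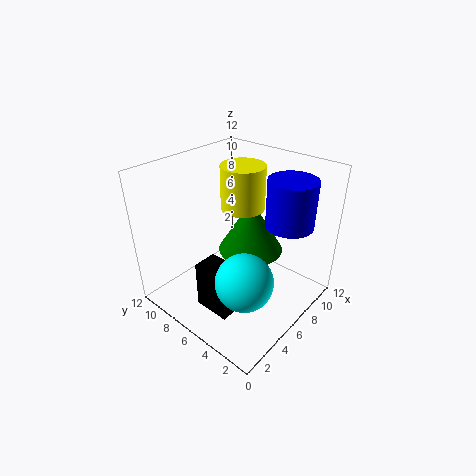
pos_x_1 = 9
pos_y_1 = 8
pos_z_1 = 7
height_1 = 4
pos_x_2 = 9
pos_y_2 = 3
pos_z_2 = 7
radius_2 = 2
pos_x_3 = 2
pos_y_3 = 2
pos_z_3 = 6
pos_y_4 = 7
pos_z_4 = 3
radius_4 = 3
height_4 = 5
pos_y_5 = 4
pos_z_5 = 1
width_5 = 2
depth_5 = 3
height_5 = 4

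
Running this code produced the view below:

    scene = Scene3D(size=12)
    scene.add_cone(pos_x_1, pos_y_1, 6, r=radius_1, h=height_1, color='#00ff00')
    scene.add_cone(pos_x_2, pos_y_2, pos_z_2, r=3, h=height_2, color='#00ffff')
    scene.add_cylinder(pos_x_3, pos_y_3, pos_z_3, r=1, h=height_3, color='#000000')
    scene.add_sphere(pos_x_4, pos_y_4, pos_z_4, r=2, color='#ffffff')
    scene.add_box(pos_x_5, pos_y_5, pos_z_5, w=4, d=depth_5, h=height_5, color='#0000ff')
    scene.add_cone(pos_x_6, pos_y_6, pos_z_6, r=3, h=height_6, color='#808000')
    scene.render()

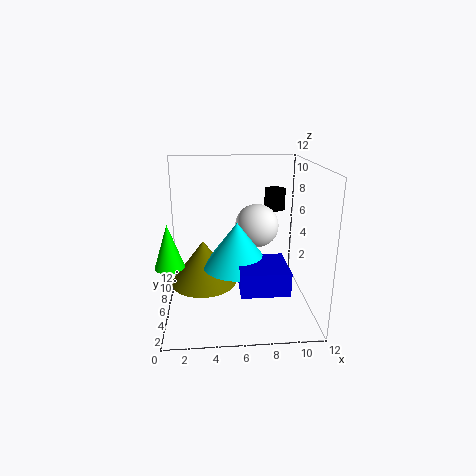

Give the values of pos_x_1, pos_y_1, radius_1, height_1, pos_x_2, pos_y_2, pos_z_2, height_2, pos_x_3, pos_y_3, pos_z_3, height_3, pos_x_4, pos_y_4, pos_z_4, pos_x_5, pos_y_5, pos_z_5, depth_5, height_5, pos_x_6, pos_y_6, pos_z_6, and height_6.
pos_x_1 = 1, pos_y_1 = 1, radius_1 = 1, height_1 = 3, pos_x_2 = 6, pos_y_2 = 7, pos_z_2 = 3, height_2 = 4, pos_x_3 = 10, pos_y_3 = 11, pos_z_3 = 7, height_3 = 2, pos_x_4 = 8, pos_y_4 = 9, pos_z_4 = 6, pos_x_5 = 6, pos_y_5 = 3, pos_z_5 = 2, depth_5 = 4, height_5 = 2, pos_x_6 = 3, pos_y_6 = 8, pos_z_6 = 1, height_6 = 4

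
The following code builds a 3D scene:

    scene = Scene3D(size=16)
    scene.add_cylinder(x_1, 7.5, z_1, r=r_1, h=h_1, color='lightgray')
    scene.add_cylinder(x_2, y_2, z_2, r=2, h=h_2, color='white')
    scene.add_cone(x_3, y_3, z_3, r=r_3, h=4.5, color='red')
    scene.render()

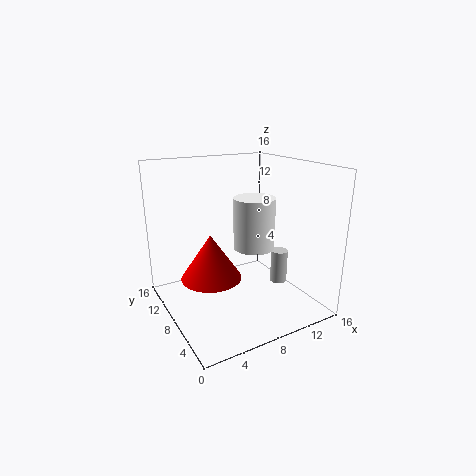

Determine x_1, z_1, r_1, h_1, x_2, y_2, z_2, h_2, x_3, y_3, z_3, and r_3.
x_1 = 13.5
z_1 = 1.5
r_1 = 1
h_1 = 4
x_2 = 7.5
y_2 = 4
z_2 = 8.5
h_2 = 5
x_3 = 3.5
y_3 = 5.5
z_3 = 5.5
r_3 = 3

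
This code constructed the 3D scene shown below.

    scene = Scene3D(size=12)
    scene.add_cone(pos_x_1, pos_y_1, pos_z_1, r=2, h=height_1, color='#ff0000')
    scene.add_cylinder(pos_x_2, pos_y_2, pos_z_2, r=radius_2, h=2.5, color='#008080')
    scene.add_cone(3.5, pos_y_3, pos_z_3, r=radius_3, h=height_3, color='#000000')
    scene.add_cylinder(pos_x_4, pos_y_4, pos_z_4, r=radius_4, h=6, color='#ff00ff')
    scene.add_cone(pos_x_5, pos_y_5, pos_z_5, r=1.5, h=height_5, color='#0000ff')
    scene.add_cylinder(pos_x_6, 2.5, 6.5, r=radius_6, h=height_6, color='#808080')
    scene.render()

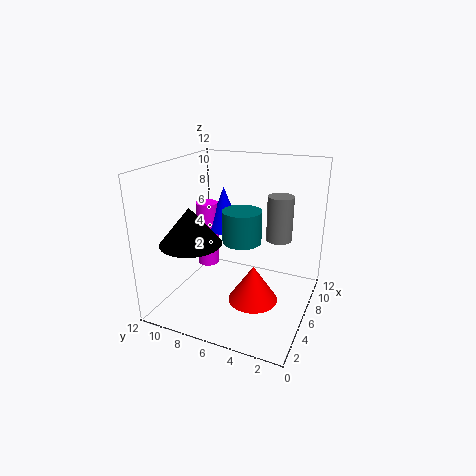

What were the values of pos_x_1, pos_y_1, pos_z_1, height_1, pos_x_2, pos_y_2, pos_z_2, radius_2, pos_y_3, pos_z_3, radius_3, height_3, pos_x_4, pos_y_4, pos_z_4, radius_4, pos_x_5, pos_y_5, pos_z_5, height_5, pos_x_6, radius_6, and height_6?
pos_x_1 = 4.5
pos_y_1 = 4
pos_z_1 = 1.5
height_1 = 3
pos_x_2 = 4.5
pos_y_2 = 5
pos_z_2 = 6.5
radius_2 = 1.5
pos_y_3 = 9
pos_z_3 = 6
radius_3 = 2.5
height_3 = 3
pos_x_4 = 8
pos_y_4 = 10
pos_z_4 = 2
radius_4 = 1
pos_x_5 = 8.5
pos_y_5 = 8.5
pos_z_5 = 5.5
height_5 = 4
pos_x_6 = 6
radius_6 = 1
height_6 = 3.5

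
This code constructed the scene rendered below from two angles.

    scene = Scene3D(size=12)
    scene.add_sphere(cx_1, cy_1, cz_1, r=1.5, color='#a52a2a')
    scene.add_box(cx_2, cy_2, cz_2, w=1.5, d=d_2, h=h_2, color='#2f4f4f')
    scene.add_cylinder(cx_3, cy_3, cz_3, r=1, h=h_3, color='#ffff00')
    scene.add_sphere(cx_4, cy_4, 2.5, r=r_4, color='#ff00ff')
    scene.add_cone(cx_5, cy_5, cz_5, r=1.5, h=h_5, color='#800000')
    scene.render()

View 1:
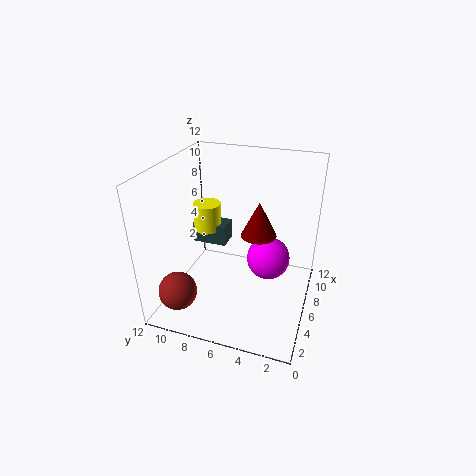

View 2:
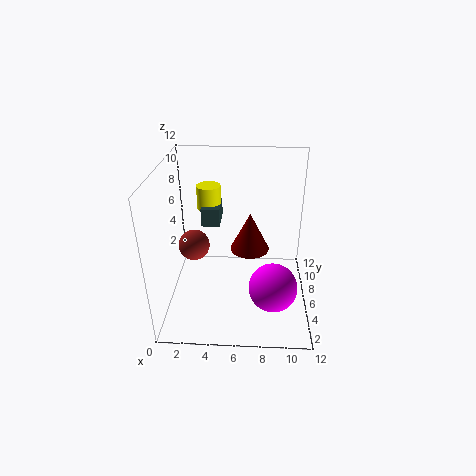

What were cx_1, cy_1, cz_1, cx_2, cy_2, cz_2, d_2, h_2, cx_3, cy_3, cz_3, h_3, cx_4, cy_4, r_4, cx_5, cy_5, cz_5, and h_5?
cx_1 = 1.5; cy_1 = 9.5; cz_1 = 3; cx_2 = 3; cy_2 = 6; cz_2 = 7; d_2 = 2.5; h_2 = 1.5; cx_3 = 3.5; cy_3 = 7.5; cz_3 = 8; h_3 = 2; cx_4 = 9; cy_4 = 4; r_4 = 2; cx_5 = 7; cy_5 = 4.5; cz_5 = 6; h_5 = 3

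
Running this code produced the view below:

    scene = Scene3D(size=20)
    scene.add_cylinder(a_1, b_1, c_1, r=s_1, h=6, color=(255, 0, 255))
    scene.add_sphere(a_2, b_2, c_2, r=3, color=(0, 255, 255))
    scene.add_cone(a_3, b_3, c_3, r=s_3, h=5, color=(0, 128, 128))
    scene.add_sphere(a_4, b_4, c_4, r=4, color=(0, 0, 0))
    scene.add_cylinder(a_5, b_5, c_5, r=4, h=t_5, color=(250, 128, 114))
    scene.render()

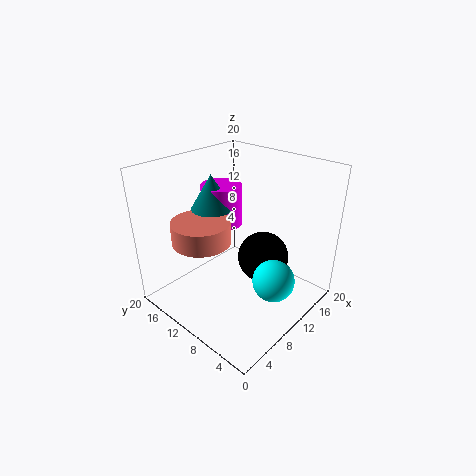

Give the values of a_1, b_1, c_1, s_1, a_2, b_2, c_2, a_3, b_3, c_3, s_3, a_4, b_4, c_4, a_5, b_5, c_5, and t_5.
a_1 = 12, b_1 = 15, c_1 = 10, s_1 = 3, a_2 = 12, b_2 = 5, c_2 = 4, a_3 = 10, b_3 = 15, c_3 = 13, s_3 = 3, a_4 = 16, b_4 = 10, c_4 = 4, a_5 = 6, b_5 = 13, c_5 = 10, t_5 = 3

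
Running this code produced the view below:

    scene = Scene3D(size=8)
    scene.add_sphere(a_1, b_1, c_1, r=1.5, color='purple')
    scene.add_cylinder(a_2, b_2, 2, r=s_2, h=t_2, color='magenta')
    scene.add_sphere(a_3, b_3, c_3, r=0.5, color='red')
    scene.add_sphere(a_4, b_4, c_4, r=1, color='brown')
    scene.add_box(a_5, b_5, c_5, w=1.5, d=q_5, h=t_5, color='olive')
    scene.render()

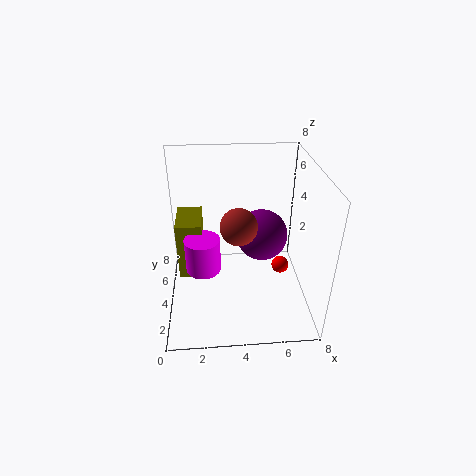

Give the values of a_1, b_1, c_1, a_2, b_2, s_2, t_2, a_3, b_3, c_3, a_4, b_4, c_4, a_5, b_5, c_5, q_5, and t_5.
a_1 = 5.5
b_1 = 5
c_1 = 3.5
a_2 = 2
b_2 = 4
s_2 = 1
t_2 = 2
a_3 = 6.5
b_3 = 4
c_3 = 2
a_4 = 4
b_4 = 3.5
c_4 = 5
a_5 = 0.5
b_5 = 4.5
c_5 = 1
q_5 = 2.5
t_5 = 3.5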